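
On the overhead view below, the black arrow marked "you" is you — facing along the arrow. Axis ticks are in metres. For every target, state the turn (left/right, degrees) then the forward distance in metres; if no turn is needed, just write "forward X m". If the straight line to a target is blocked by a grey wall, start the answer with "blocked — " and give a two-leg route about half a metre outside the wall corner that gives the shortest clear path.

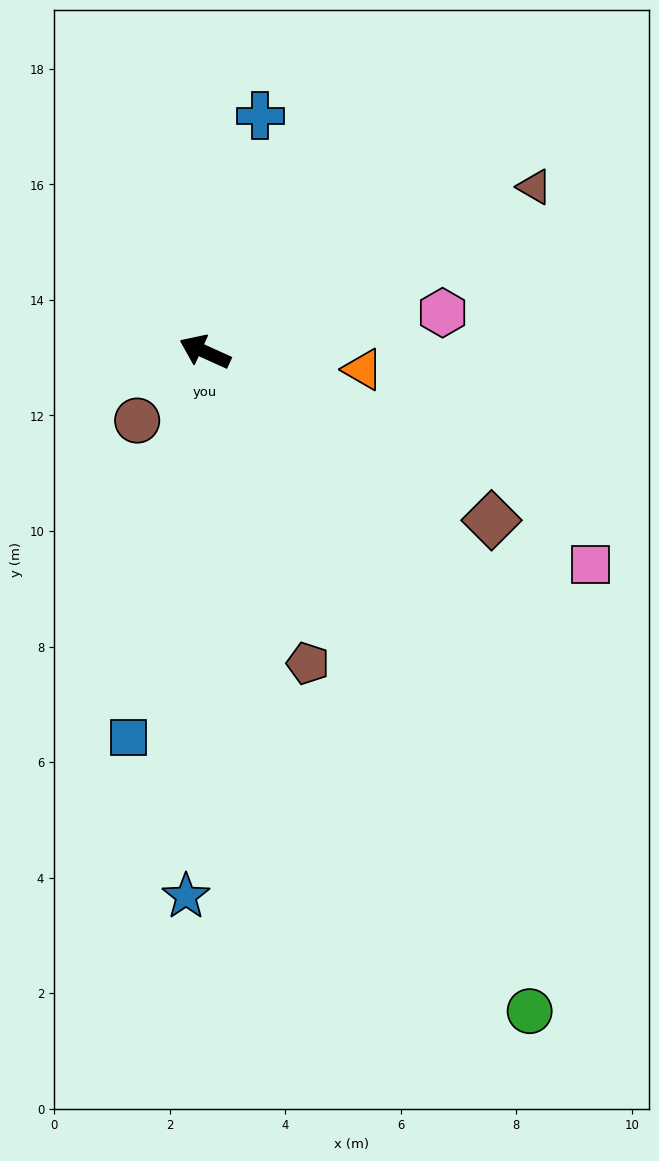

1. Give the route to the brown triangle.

turn right 129°, forward 6.4 m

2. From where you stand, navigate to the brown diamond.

turn left 174°, forward 5.8 m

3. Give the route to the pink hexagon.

turn right 146°, forward 4.2 m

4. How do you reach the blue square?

turn left 103°, forward 6.8 m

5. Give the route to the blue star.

turn left 112°, forward 9.4 m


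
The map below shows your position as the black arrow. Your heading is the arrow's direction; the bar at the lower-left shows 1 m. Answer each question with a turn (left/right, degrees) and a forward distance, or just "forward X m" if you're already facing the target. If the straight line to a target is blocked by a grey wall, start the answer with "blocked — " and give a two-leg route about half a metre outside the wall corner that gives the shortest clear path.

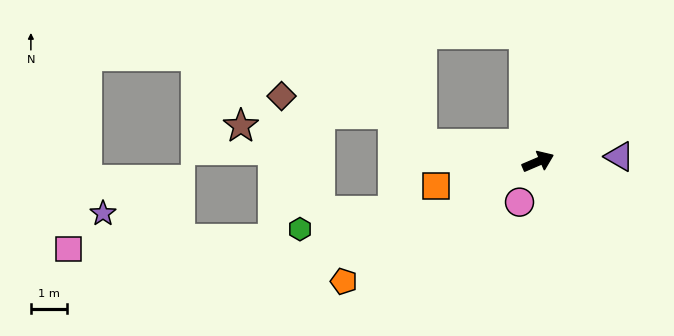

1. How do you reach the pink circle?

turn right 138°, forward 1.2 m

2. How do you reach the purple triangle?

turn right 20°, forward 2.2 m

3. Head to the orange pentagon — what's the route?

turn right 171°, forward 6.3 m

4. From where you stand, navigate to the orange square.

turn left 170°, forward 2.9 m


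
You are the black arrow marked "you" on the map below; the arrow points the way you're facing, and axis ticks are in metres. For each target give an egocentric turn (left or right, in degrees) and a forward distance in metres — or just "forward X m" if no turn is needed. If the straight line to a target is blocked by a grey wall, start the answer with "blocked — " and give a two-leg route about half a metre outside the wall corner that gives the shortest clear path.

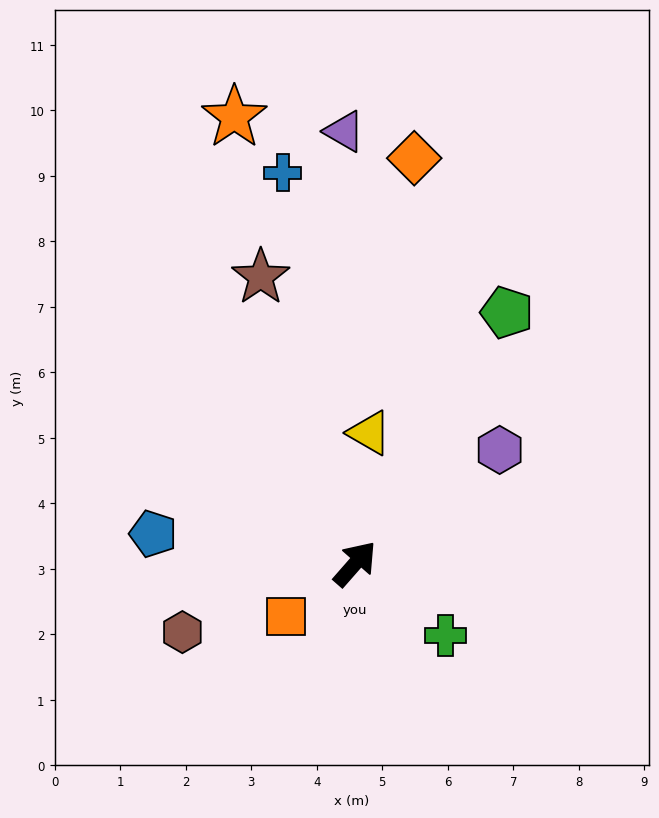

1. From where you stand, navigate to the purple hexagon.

turn right 11°, forward 2.8 m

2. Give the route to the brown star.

turn left 59°, forward 4.6 m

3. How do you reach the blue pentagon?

turn left 123°, forward 3.1 m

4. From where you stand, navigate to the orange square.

turn left 168°, forward 1.3 m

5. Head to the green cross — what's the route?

turn right 87°, forward 1.8 m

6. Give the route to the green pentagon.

turn left 10°, forward 4.5 m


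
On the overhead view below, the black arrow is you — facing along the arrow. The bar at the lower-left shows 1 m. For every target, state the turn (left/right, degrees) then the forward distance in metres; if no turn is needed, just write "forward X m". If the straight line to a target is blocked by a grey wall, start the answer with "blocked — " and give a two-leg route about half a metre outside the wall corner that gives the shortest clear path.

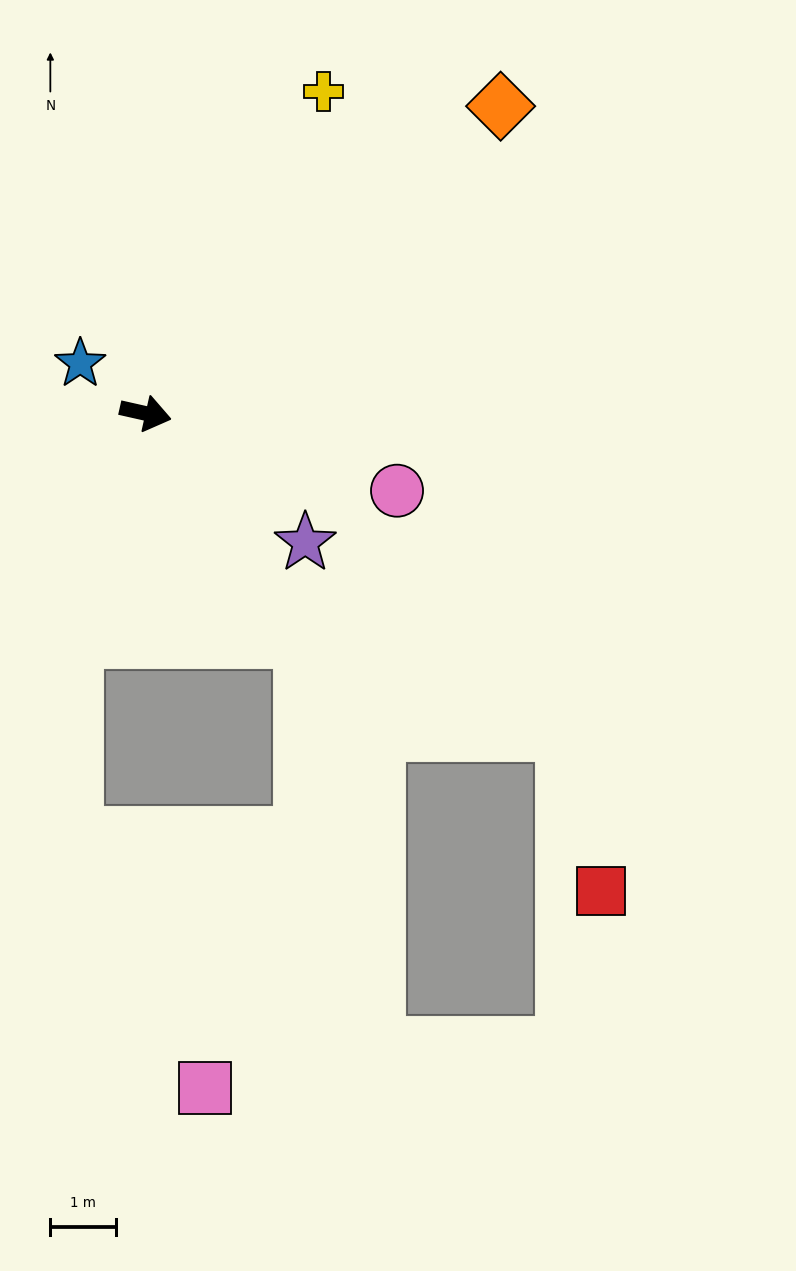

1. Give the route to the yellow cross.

turn left 74°, forward 5.6 m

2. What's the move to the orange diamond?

turn left 54°, forward 7.1 m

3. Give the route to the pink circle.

turn right 4°, forward 4.0 m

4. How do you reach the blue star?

turn left 155°, forward 1.2 m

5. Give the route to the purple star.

turn right 26°, forward 3.1 m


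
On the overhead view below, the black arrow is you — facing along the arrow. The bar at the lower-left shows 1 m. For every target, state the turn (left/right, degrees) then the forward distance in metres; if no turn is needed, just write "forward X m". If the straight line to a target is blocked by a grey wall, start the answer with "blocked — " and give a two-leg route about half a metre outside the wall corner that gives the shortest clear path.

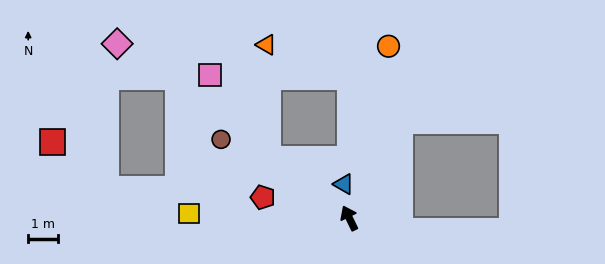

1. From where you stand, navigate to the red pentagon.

turn left 51°, forward 2.9 m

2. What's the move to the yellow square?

turn left 63°, forward 5.3 m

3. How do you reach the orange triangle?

blocked — turn left 28°, forward 3.3 m, then turn right 53°, forward 3.8 m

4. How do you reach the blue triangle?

turn right 17°, forward 1.1 m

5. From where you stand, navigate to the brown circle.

turn left 33°, forward 5.0 m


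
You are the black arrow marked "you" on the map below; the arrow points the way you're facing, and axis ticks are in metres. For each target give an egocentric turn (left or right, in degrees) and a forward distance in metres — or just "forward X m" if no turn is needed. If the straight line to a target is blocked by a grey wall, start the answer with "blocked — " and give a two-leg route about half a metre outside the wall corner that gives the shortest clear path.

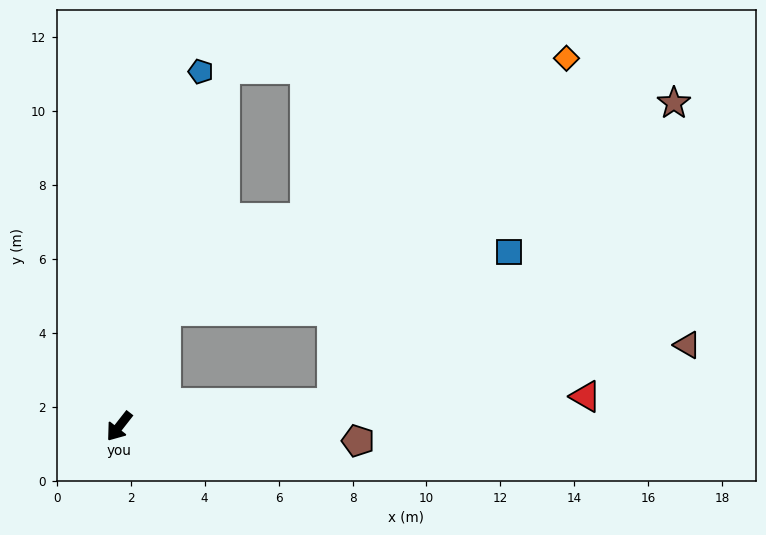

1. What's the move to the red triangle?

turn left 132°, forward 12.6 m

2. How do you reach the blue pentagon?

turn right 155°, forward 9.8 m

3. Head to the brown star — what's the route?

blocked — turn right 164°, forward 3.4 m, then turn right 46°, forward 14.8 m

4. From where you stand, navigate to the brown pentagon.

turn left 125°, forward 6.5 m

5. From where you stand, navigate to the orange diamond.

blocked — turn right 164°, forward 3.4 m, then turn right 36°, forward 12.8 m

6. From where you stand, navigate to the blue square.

blocked — turn left 134°, forward 5.8 m, then turn left 35°, forward 6.3 m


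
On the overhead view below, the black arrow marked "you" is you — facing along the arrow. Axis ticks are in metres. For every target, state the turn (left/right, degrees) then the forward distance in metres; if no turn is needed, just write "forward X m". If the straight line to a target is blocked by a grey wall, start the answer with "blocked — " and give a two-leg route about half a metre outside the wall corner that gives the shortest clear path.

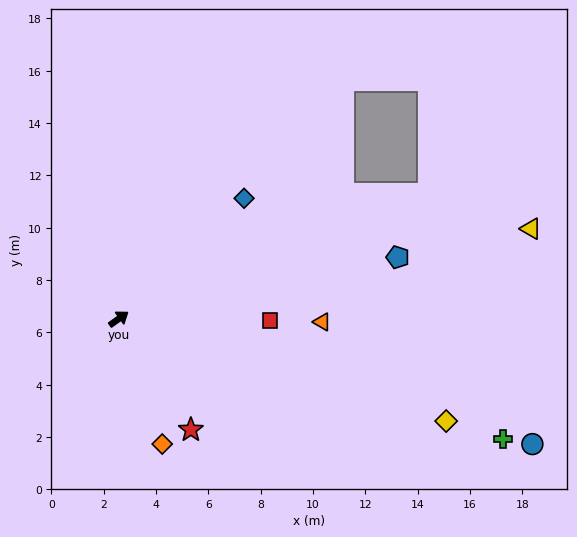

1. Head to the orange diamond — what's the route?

turn right 107°, forward 5.1 m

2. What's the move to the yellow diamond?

turn right 53°, forward 13.1 m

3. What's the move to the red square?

turn right 36°, forward 5.8 m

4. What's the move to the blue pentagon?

turn right 23°, forward 10.9 m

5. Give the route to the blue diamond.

turn left 8°, forward 6.6 m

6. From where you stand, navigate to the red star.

turn right 93°, forward 5.1 m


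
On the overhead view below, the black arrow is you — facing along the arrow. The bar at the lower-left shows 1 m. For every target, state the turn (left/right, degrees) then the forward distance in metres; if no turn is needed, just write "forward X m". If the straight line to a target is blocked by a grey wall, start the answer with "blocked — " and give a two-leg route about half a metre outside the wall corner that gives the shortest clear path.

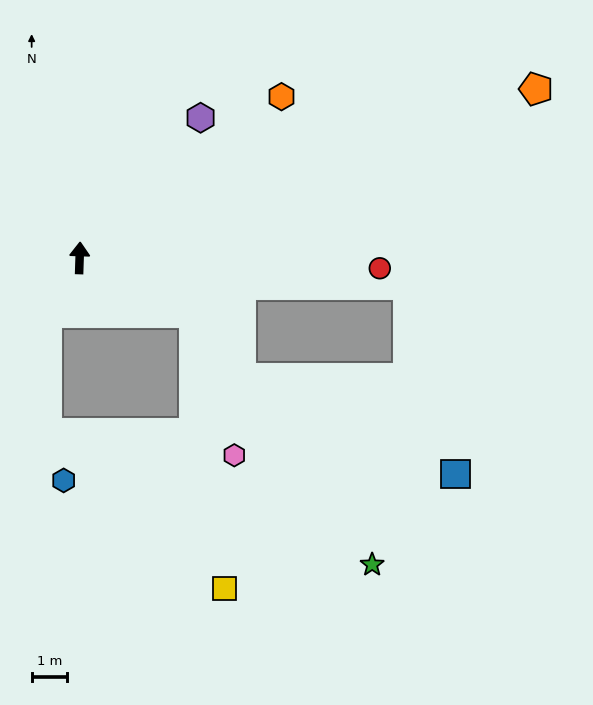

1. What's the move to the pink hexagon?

blocked — turn right 114°, forward 3.6 m, then turn right 48°, forward 4.2 m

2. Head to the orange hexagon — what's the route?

turn right 50°, forward 7.3 m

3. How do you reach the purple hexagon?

turn right 39°, forward 5.3 m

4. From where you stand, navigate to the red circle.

turn right 90°, forward 8.5 m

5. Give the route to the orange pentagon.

turn right 68°, forward 13.8 m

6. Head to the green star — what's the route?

blocked — turn right 114°, forward 3.6 m, then turn right 29°, forward 8.7 m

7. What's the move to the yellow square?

blocked — turn right 114°, forward 3.6 m, then turn right 58°, forward 7.9 m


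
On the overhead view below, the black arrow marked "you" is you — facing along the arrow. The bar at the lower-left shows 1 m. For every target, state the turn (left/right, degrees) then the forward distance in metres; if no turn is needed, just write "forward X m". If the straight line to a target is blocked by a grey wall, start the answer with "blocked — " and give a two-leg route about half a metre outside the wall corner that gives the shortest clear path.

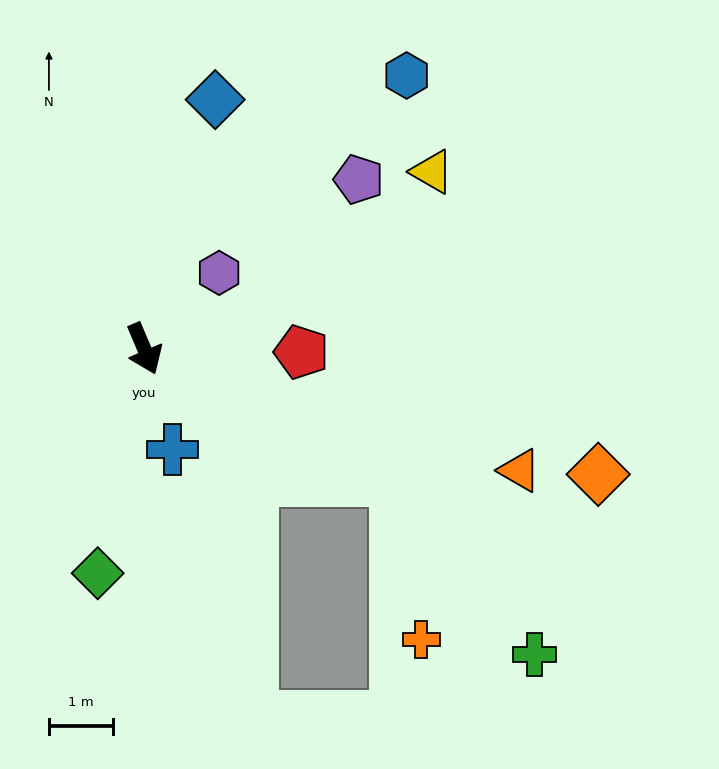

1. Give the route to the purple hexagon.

turn left 112°, forward 1.7 m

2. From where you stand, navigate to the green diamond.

turn right 35°, forward 3.6 m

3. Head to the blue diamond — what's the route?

turn left 141°, forward 4.1 m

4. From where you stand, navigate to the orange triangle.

turn left 49°, forward 6.2 m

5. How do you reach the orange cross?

blocked — turn left 40°, forward 4.4 m, then turn right 54°, forward 2.5 m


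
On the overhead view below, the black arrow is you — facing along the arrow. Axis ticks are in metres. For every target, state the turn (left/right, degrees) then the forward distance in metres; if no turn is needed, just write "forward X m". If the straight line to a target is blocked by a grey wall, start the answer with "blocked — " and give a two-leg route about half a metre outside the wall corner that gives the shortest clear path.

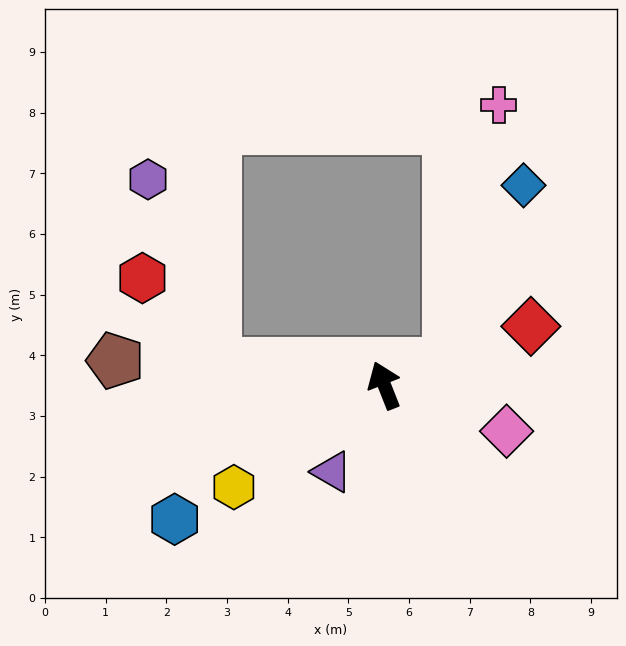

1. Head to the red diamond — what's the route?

turn right 90°, forward 2.6 m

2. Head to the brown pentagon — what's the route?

turn left 63°, forward 4.5 m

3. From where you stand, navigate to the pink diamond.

turn right 132°, forward 2.2 m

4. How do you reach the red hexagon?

blocked — turn left 61°, forward 2.8 m, then turn right 42°, forward 1.9 m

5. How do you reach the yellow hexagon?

turn left 103°, forward 3.0 m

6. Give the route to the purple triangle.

turn left 127°, forward 1.7 m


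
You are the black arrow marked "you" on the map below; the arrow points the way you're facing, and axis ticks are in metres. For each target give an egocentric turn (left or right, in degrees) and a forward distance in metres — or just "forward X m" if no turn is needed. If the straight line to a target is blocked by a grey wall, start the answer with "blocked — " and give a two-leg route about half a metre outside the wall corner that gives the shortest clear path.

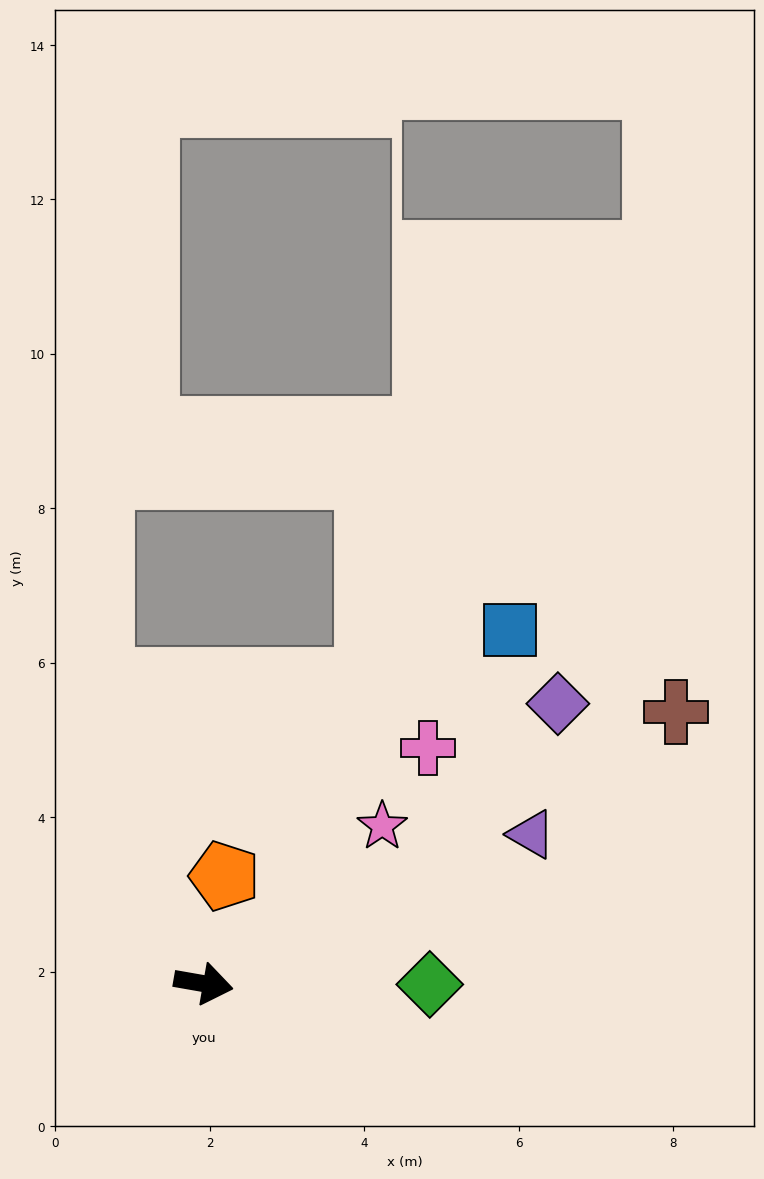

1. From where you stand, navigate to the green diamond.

turn left 10°, forward 2.9 m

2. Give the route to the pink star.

turn left 51°, forward 3.1 m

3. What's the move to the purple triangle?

turn left 34°, forward 4.7 m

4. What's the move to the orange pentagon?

turn left 89°, forward 1.4 m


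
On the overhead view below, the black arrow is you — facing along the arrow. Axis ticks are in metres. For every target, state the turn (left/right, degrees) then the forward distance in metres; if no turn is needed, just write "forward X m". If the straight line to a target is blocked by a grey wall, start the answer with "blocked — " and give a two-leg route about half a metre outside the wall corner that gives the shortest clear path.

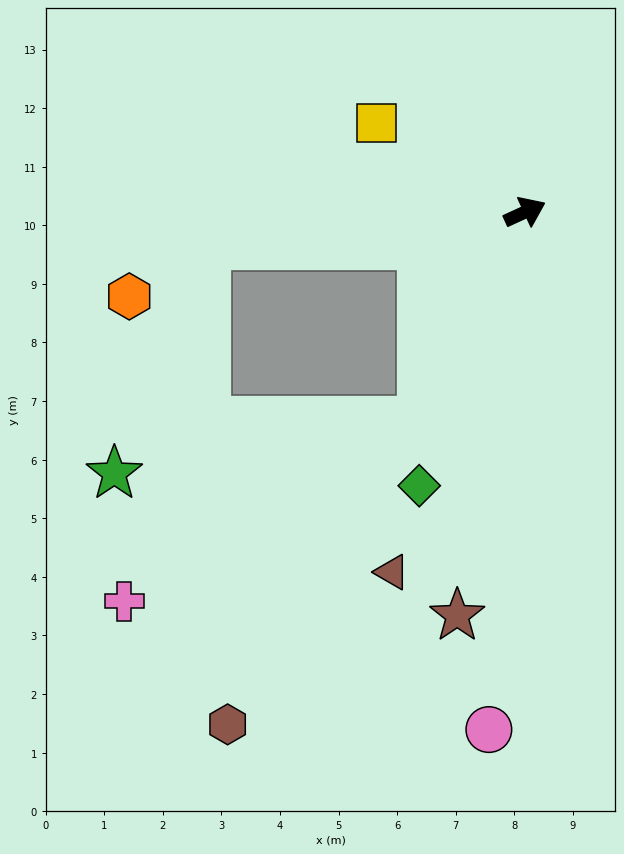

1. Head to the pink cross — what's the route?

blocked — turn right 141°, forward 4.0 m, then turn right 32°, forward 5.9 m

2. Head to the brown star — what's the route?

turn right 124°, forward 7.0 m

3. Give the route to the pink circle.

turn right 119°, forward 8.9 m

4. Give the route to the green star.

blocked — turn right 141°, forward 4.0 m, then turn right 54°, forward 5.3 m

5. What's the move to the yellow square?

turn left 124°, forward 3.0 m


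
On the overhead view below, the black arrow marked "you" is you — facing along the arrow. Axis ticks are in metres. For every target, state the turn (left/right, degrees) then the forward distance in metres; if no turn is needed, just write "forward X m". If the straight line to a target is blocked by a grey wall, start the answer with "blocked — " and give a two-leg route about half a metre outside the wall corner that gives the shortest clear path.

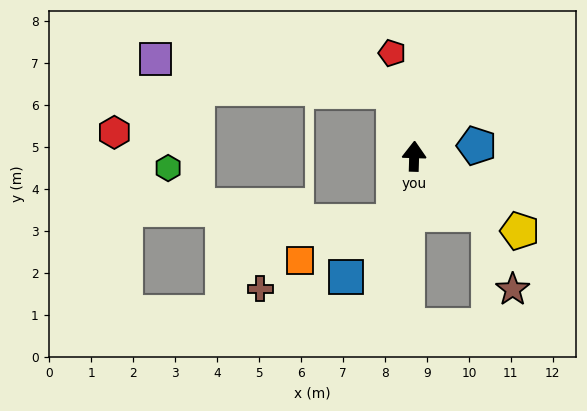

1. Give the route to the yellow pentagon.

turn right 124°, forward 3.1 m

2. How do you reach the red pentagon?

turn left 14°, forward 2.5 m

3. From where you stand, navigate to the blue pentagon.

turn right 79°, forward 1.5 m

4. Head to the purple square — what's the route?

blocked — turn left 19°, forward 1.6 m, then turn left 65°, forward 5.7 m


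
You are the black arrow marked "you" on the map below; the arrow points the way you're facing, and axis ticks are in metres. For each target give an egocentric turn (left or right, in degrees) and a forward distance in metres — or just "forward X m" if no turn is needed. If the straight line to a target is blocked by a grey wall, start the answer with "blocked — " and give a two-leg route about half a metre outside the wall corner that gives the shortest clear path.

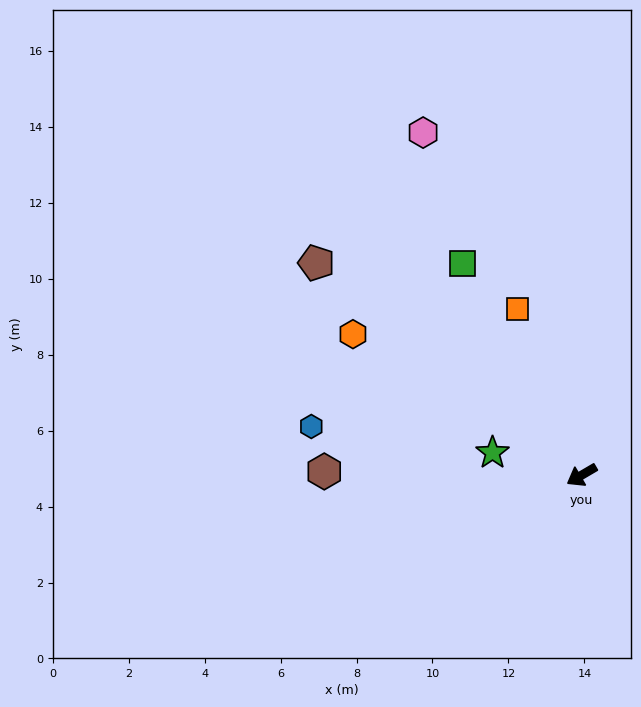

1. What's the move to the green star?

turn right 44°, forward 2.4 m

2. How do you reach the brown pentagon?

turn right 69°, forward 8.9 m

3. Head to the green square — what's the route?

turn right 91°, forward 6.4 m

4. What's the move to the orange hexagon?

turn right 62°, forward 7.1 m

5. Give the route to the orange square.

turn right 99°, forward 4.7 m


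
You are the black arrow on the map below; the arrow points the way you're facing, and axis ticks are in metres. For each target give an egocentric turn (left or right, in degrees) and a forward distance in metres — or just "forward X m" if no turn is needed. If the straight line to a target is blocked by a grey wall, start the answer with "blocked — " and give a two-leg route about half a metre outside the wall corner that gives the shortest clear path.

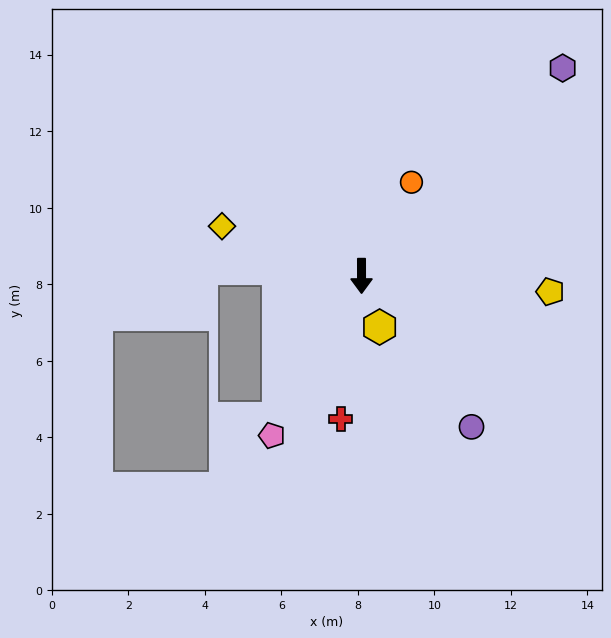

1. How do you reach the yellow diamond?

turn right 110°, forward 3.9 m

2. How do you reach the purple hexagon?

turn left 136°, forward 7.6 m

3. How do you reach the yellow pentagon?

turn left 85°, forward 5.0 m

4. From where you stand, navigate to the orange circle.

turn left 152°, forward 2.8 m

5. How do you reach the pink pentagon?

turn right 29°, forward 4.8 m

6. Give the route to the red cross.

turn right 8°, forward 3.8 m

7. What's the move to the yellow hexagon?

turn left 19°, forward 1.4 m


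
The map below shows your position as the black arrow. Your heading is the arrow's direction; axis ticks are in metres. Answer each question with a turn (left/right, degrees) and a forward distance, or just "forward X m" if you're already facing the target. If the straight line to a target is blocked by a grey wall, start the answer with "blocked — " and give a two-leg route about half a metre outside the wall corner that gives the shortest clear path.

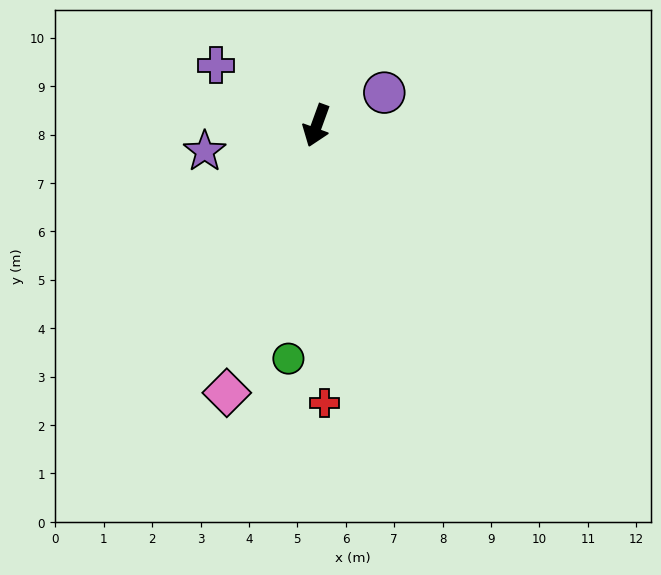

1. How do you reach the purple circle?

turn left 136°, forward 1.6 m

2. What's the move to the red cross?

turn left 22°, forward 5.7 m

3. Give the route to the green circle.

turn left 13°, forward 4.9 m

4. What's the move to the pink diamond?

forward 5.8 m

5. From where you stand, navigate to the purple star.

turn right 57°, forward 2.4 m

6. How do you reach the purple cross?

turn right 101°, forward 2.4 m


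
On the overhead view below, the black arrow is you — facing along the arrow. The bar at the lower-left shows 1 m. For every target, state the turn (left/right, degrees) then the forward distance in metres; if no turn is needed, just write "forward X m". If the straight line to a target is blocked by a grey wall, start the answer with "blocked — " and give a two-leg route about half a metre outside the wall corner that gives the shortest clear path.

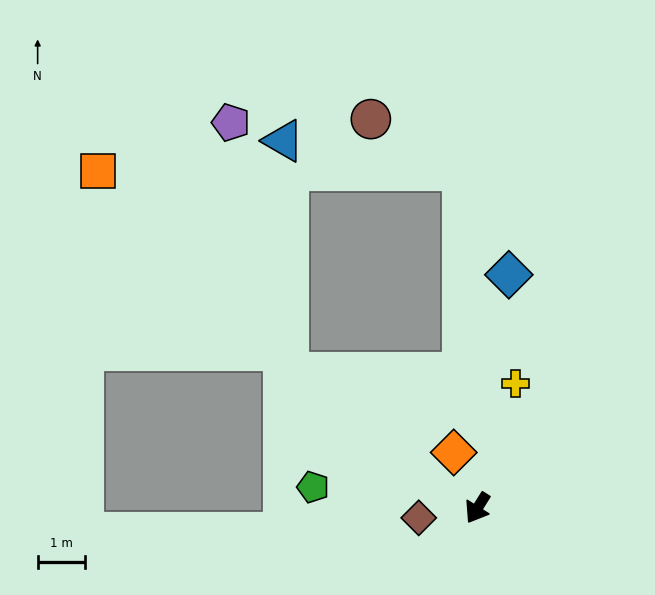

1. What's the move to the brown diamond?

turn right 48°, forward 1.3 m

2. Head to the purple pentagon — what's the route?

blocked — turn right 94°, forward 5.0 m, then turn right 41°, forward 5.5 m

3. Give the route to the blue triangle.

blocked — turn right 94°, forward 5.0 m, then turn right 53°, forward 4.9 m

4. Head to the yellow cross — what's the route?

turn right 165°, forward 2.8 m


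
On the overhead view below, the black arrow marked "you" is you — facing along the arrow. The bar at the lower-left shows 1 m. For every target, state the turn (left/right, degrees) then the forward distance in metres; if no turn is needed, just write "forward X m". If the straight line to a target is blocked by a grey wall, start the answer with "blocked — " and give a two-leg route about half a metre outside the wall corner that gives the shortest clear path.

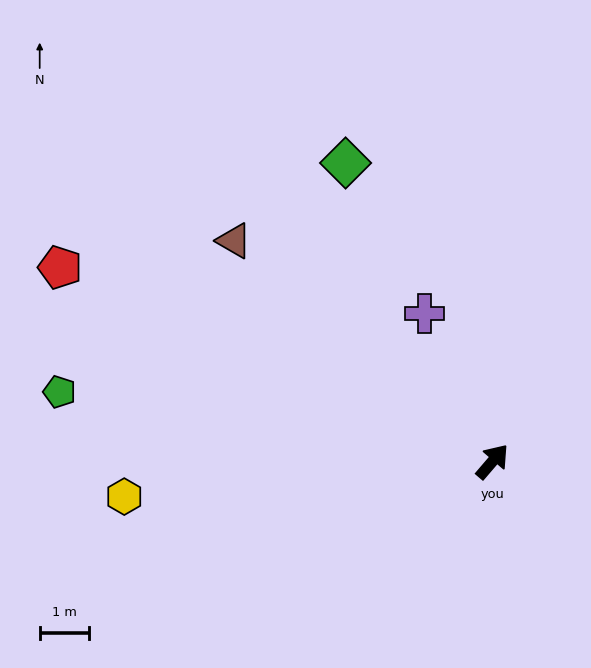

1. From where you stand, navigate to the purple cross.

turn left 65°, forward 3.3 m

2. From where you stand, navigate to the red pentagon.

turn left 106°, forward 9.7 m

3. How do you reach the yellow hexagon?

turn left 136°, forward 7.5 m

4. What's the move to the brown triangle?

turn left 90°, forward 6.9 m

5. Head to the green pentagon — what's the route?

turn left 121°, forward 8.9 m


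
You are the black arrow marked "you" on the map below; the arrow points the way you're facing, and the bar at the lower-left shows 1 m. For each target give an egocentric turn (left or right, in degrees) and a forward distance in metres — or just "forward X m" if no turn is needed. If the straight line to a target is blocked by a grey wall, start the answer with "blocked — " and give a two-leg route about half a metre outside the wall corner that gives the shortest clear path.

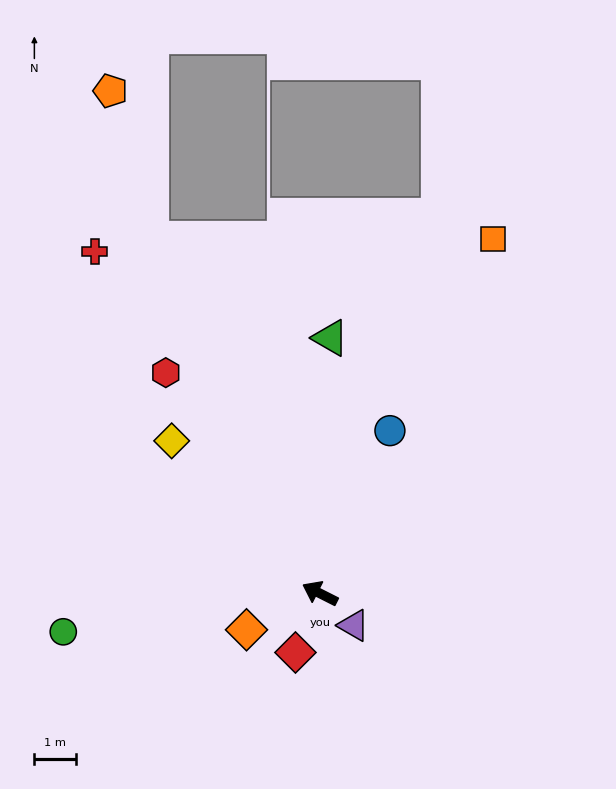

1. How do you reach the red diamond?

turn left 94°, forward 1.5 m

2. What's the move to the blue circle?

turn right 86°, forward 4.2 m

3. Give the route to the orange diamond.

turn left 53°, forward 2.0 m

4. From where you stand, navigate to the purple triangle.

turn left 163°, forward 1.1 m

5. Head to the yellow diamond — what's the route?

turn right 19°, forward 5.1 m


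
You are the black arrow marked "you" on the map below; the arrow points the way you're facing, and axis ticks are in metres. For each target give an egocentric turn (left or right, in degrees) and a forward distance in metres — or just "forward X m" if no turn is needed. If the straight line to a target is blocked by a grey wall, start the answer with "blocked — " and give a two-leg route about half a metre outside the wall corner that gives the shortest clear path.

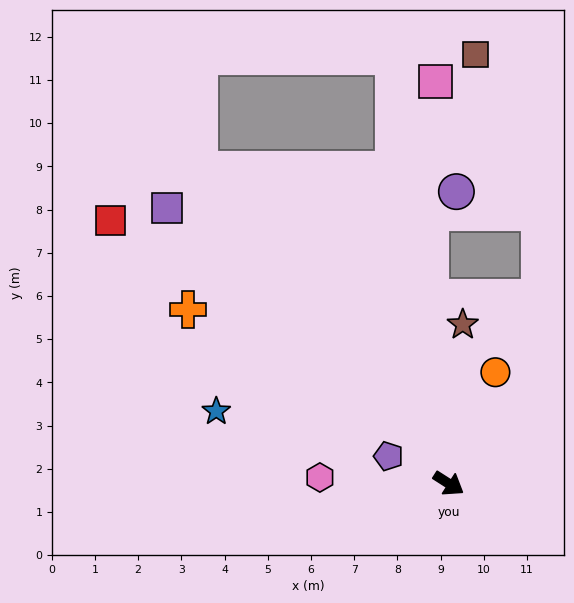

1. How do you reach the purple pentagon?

turn right 172°, forward 1.5 m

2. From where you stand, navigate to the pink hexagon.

turn right 150°, forward 3.0 m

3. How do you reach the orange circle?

turn left 100°, forward 2.8 m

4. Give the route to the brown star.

turn left 118°, forward 3.7 m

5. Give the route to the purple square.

turn left 168°, forward 9.1 m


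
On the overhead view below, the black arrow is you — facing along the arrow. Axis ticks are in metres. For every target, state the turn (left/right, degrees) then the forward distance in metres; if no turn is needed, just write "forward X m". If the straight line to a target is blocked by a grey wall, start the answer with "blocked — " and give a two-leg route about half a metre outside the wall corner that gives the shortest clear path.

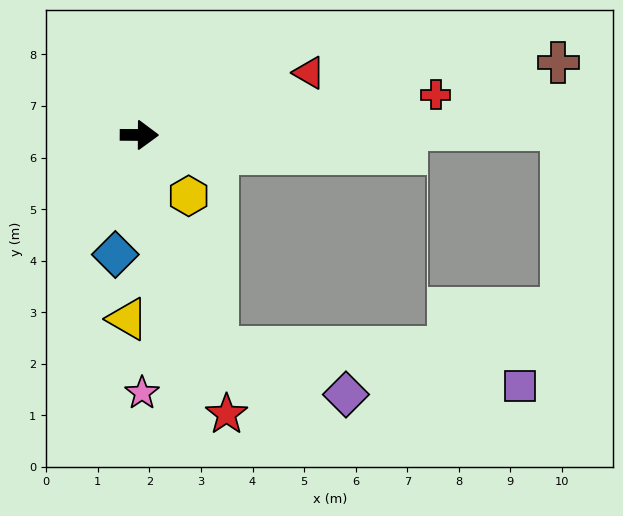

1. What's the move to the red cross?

turn left 8°, forward 5.8 m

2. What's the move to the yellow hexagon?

turn right 51°, forward 1.5 m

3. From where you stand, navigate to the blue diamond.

turn right 101°, forward 2.4 m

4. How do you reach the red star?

turn right 72°, forward 5.7 m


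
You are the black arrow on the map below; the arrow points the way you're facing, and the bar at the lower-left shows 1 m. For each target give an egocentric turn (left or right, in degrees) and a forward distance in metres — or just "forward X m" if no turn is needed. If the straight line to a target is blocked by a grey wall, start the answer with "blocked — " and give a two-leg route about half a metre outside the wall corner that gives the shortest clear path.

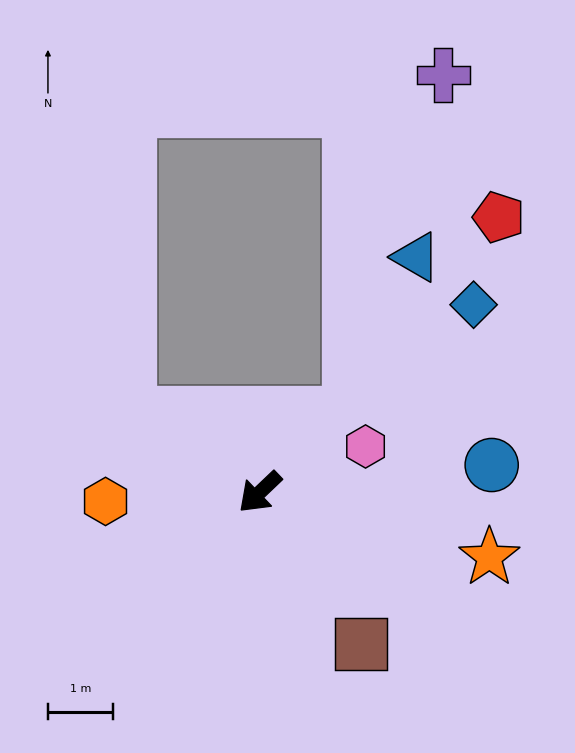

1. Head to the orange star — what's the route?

turn left 121°, forward 3.7 m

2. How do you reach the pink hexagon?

turn left 160°, forward 1.8 m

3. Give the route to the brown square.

turn left 80°, forward 2.8 m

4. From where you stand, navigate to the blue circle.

turn left 143°, forward 3.6 m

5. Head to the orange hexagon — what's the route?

turn right 40°, forward 2.4 m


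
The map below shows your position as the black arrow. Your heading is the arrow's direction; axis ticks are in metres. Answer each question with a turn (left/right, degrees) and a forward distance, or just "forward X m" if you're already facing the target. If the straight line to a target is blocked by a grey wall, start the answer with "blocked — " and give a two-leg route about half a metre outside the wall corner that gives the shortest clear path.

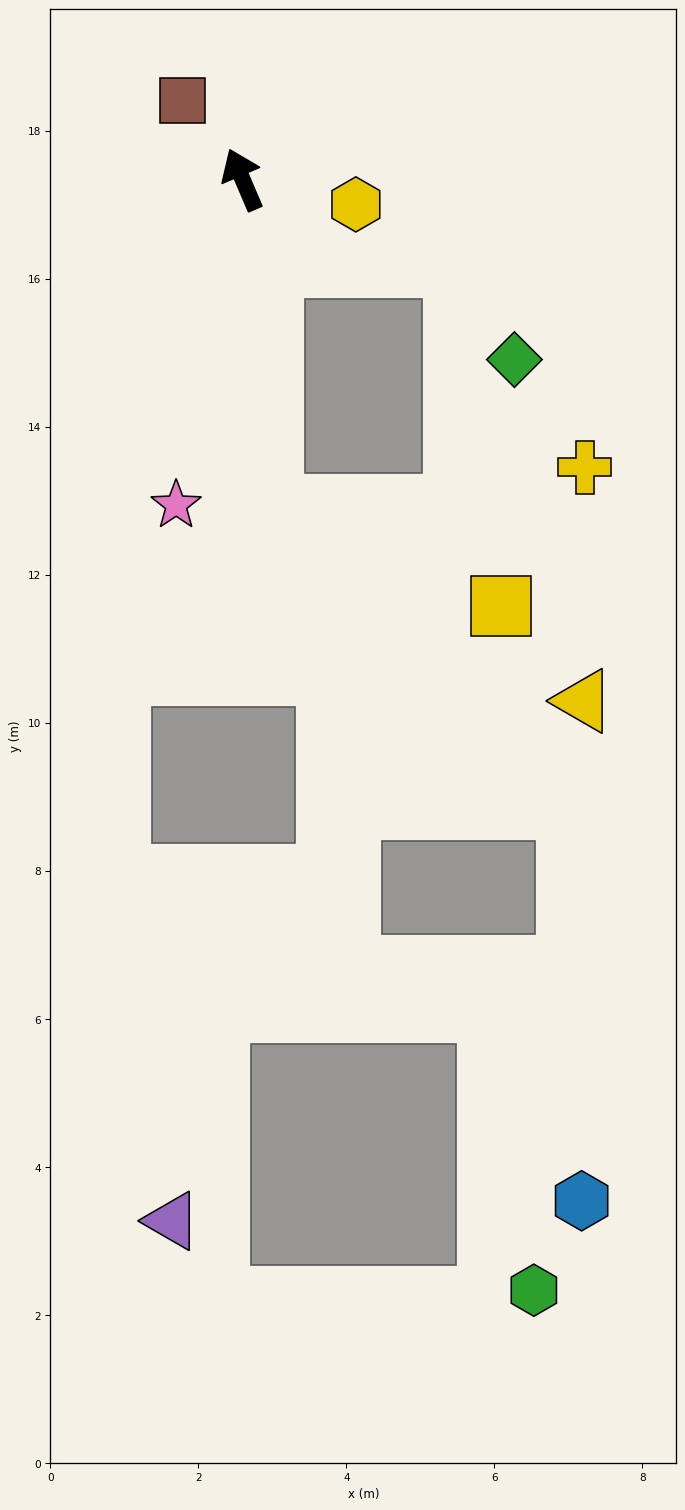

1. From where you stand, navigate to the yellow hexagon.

turn right 126°, forward 1.6 m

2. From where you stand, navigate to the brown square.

turn left 14°, forward 1.3 m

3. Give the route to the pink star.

turn left 145°, forward 4.5 m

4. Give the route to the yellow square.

blocked — turn left 162°, forward 4.4 m, then turn left 61°, forward 3.4 m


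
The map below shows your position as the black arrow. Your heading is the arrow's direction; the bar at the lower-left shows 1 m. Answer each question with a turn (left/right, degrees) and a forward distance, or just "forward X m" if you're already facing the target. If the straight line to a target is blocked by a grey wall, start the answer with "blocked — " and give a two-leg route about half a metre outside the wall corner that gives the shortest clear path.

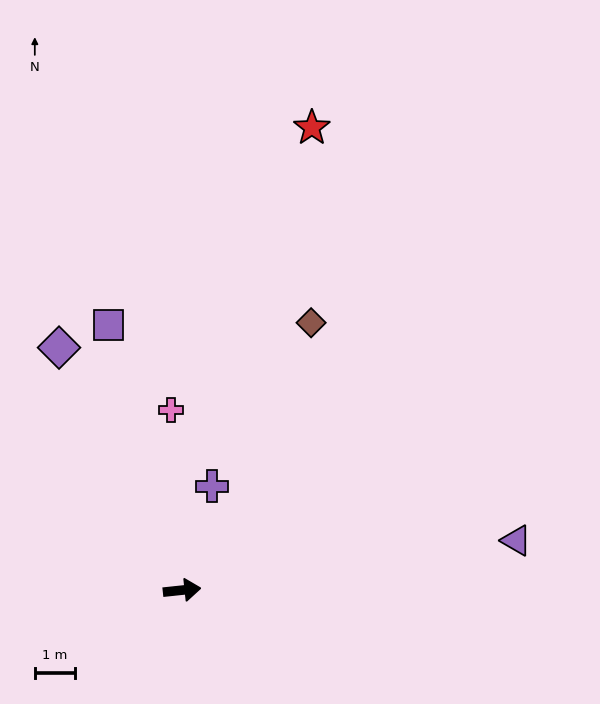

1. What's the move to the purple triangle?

turn left 2°, forward 8.3 m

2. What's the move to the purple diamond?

turn left 111°, forward 6.7 m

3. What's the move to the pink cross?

turn left 88°, forward 4.5 m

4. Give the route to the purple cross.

turn left 68°, forward 2.7 m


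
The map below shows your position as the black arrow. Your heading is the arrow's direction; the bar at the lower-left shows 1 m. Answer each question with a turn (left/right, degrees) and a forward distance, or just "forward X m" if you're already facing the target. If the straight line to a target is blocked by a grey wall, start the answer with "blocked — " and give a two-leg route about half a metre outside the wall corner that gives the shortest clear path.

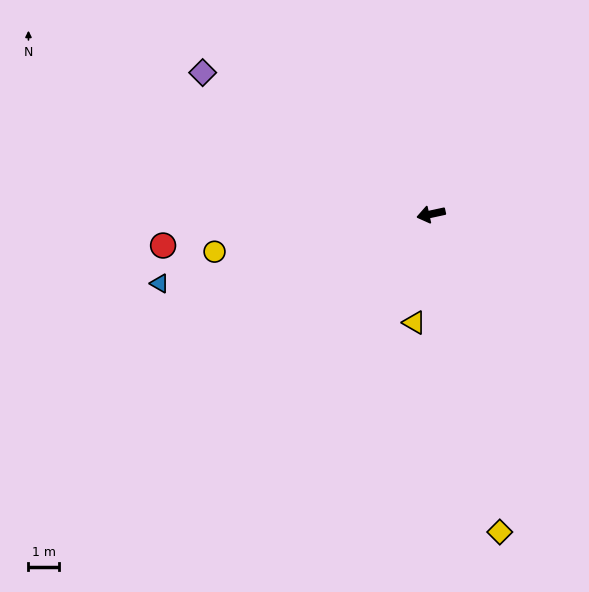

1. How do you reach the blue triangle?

turn left 2°, forward 9.1 m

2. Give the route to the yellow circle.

turn right 2°, forward 7.1 m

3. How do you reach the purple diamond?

turn right 44°, forward 8.7 m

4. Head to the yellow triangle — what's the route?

turn left 69°, forward 3.6 m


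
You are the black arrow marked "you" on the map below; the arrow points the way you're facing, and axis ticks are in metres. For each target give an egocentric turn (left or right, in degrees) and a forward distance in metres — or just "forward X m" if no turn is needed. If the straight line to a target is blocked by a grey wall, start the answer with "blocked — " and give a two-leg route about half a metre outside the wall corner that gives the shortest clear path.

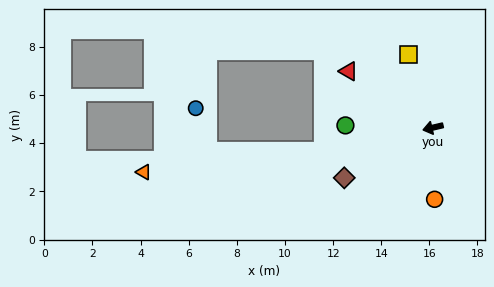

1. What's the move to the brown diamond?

turn left 16°, forward 4.2 m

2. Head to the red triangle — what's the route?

turn right 47°, forward 4.2 m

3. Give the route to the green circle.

turn right 15°, forward 3.6 m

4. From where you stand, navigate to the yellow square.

turn right 85°, forward 3.2 m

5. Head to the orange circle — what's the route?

turn left 78°, forward 3.0 m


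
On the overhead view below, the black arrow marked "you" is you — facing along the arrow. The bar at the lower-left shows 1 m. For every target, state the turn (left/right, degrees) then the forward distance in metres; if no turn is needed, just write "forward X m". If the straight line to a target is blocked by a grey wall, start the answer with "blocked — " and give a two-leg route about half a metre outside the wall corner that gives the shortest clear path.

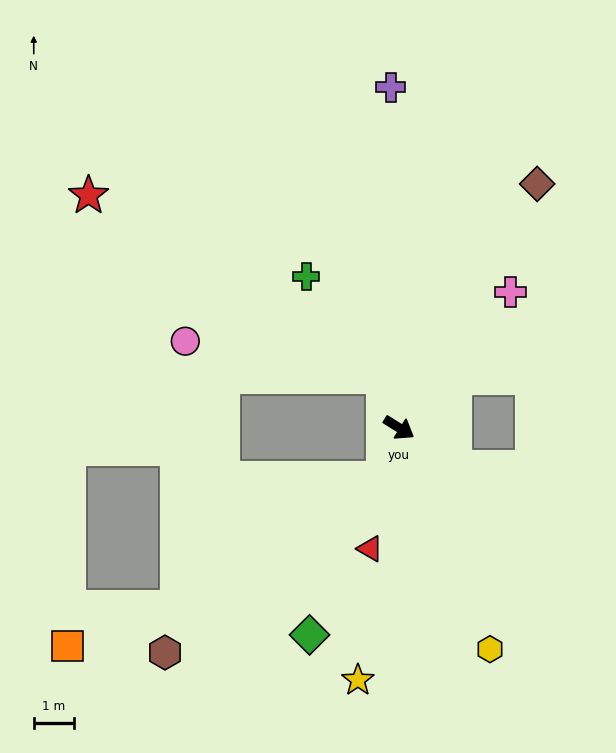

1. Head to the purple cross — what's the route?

turn left 123°, forward 8.5 m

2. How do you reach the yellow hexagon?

turn right 36°, forward 5.9 m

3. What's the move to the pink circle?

blocked — turn left 139°, forward 1.3 m, then turn left 63°, forward 5.0 m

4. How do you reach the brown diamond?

turn left 93°, forward 7.0 m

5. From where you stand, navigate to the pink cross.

turn left 83°, forward 4.4 m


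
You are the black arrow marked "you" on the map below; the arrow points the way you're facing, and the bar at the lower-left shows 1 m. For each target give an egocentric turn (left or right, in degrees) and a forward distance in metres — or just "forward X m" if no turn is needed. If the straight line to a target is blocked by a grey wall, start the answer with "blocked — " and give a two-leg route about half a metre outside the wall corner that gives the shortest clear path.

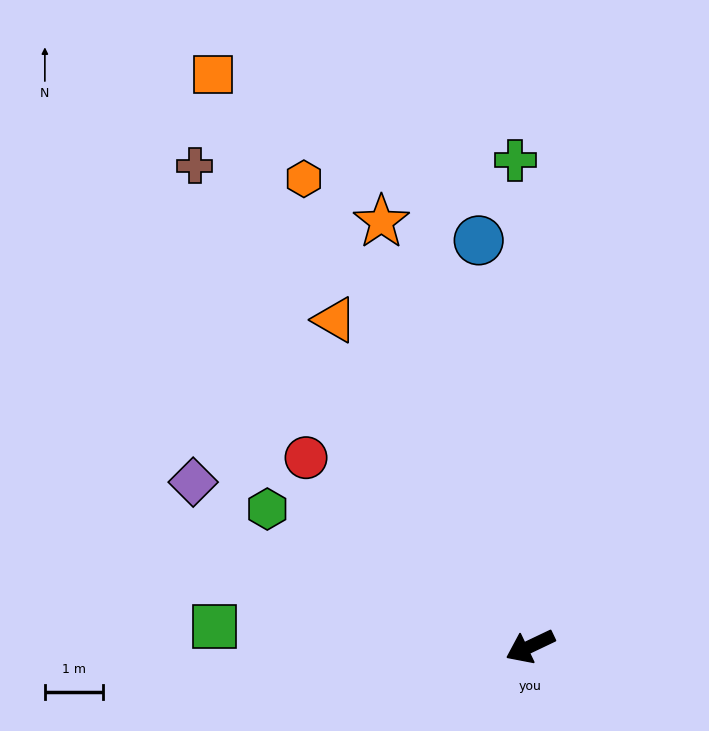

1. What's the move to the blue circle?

turn right 108°, forward 7.1 m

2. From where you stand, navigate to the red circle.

turn right 66°, forward 5.1 m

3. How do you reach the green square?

turn right 29°, forward 5.4 m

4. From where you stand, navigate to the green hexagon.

turn right 53°, forward 5.1 m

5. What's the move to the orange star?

turn right 96°, forward 7.8 m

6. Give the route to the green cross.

turn right 114°, forward 8.4 m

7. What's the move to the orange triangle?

turn right 85°, forward 6.6 m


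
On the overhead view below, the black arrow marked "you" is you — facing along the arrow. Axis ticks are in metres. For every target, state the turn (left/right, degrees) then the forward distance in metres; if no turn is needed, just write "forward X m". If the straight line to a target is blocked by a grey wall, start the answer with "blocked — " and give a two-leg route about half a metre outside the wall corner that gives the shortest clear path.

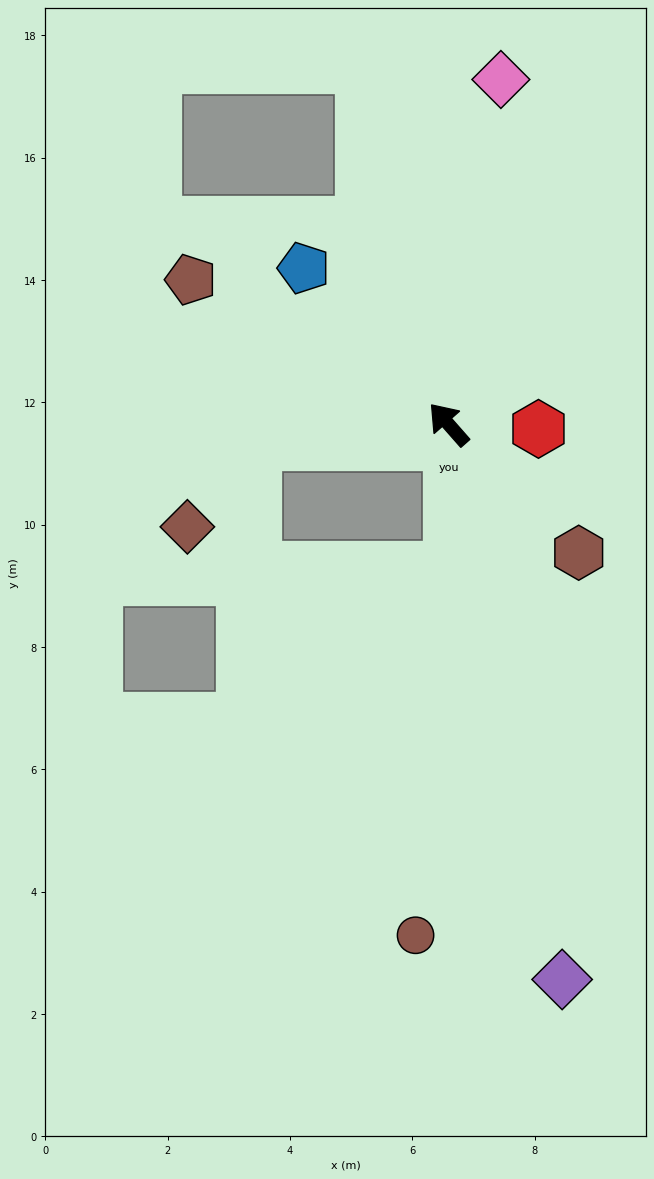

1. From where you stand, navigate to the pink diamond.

turn right 50°, forward 5.7 m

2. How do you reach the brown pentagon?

turn left 19°, forward 4.8 m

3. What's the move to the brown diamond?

blocked — turn left 55°, forward 3.2 m, then turn left 44°, forward 1.7 m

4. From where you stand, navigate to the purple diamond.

turn left 150°, forward 9.3 m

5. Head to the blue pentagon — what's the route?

forward 3.5 m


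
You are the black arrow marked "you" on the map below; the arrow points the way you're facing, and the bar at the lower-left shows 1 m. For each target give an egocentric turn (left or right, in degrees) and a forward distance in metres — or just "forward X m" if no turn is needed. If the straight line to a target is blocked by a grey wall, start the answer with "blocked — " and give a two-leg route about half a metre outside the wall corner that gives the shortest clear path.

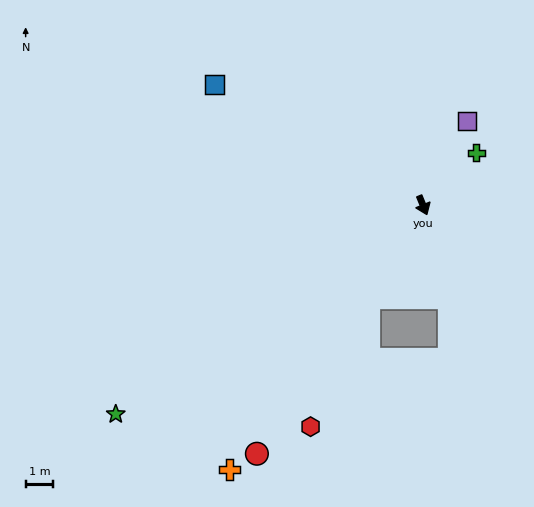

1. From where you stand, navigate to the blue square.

turn right 142°, forward 8.7 m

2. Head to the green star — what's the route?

turn right 78°, forward 13.4 m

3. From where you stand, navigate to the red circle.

turn right 56°, forward 10.8 m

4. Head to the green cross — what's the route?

turn left 112°, forward 2.7 m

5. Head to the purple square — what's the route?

turn left 130°, forward 3.4 m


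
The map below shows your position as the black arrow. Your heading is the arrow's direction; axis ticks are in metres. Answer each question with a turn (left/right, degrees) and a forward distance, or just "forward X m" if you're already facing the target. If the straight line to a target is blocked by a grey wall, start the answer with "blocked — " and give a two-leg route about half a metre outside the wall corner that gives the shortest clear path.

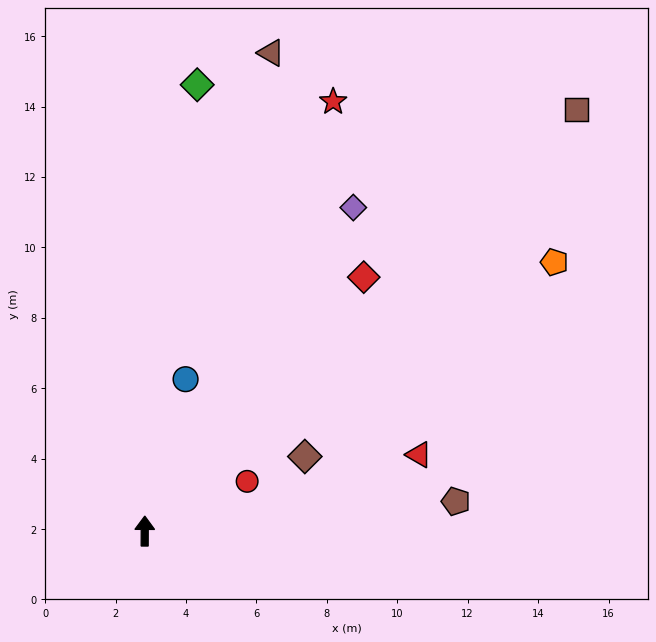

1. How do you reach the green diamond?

turn right 6°, forward 12.8 m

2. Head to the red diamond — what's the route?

turn right 41°, forward 9.5 m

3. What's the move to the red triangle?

turn right 74°, forward 8.1 m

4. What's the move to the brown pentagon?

turn right 84°, forward 8.9 m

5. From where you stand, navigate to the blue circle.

turn right 15°, forward 4.5 m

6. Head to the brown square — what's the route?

turn right 45°, forward 17.1 m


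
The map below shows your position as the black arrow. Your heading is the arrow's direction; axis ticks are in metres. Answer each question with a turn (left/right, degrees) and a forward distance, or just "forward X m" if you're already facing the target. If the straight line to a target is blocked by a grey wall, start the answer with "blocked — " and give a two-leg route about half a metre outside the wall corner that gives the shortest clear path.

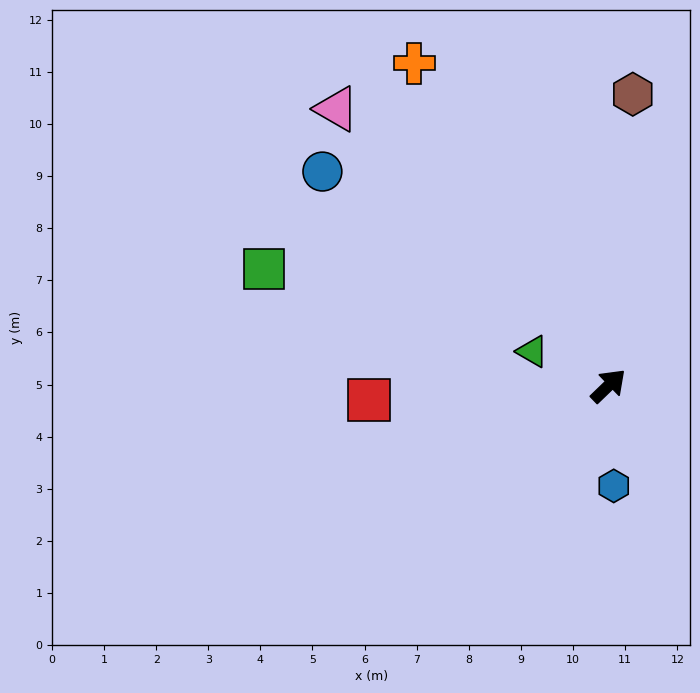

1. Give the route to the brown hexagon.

turn left 41°, forward 5.6 m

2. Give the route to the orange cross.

turn left 77°, forward 7.2 m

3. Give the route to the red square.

turn left 140°, forward 4.6 m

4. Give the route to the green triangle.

turn left 112°, forward 1.6 m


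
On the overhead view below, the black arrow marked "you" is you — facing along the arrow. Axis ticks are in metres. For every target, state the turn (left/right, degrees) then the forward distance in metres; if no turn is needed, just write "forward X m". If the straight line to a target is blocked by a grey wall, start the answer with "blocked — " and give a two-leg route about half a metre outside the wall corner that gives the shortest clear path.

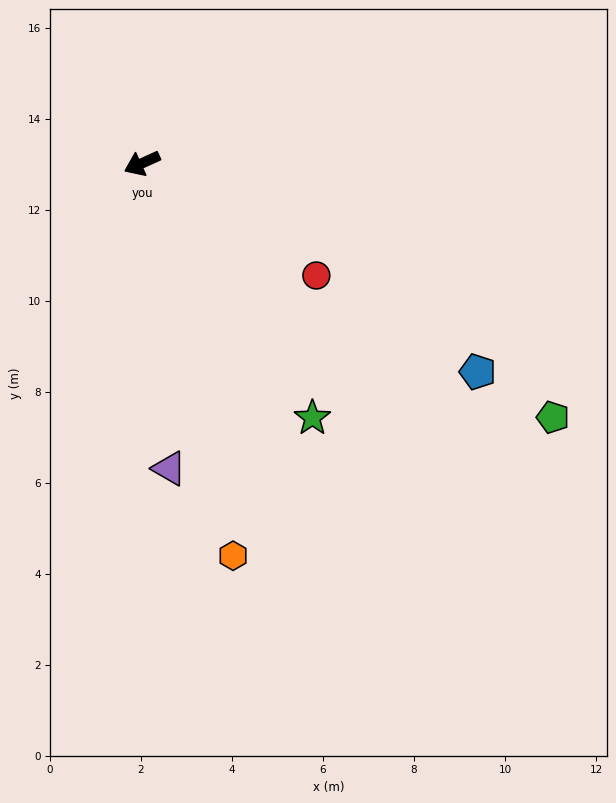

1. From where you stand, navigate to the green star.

turn left 99°, forward 6.7 m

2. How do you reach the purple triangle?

turn left 71°, forward 6.7 m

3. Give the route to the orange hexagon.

turn left 79°, forward 8.9 m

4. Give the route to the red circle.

turn left 123°, forward 4.6 m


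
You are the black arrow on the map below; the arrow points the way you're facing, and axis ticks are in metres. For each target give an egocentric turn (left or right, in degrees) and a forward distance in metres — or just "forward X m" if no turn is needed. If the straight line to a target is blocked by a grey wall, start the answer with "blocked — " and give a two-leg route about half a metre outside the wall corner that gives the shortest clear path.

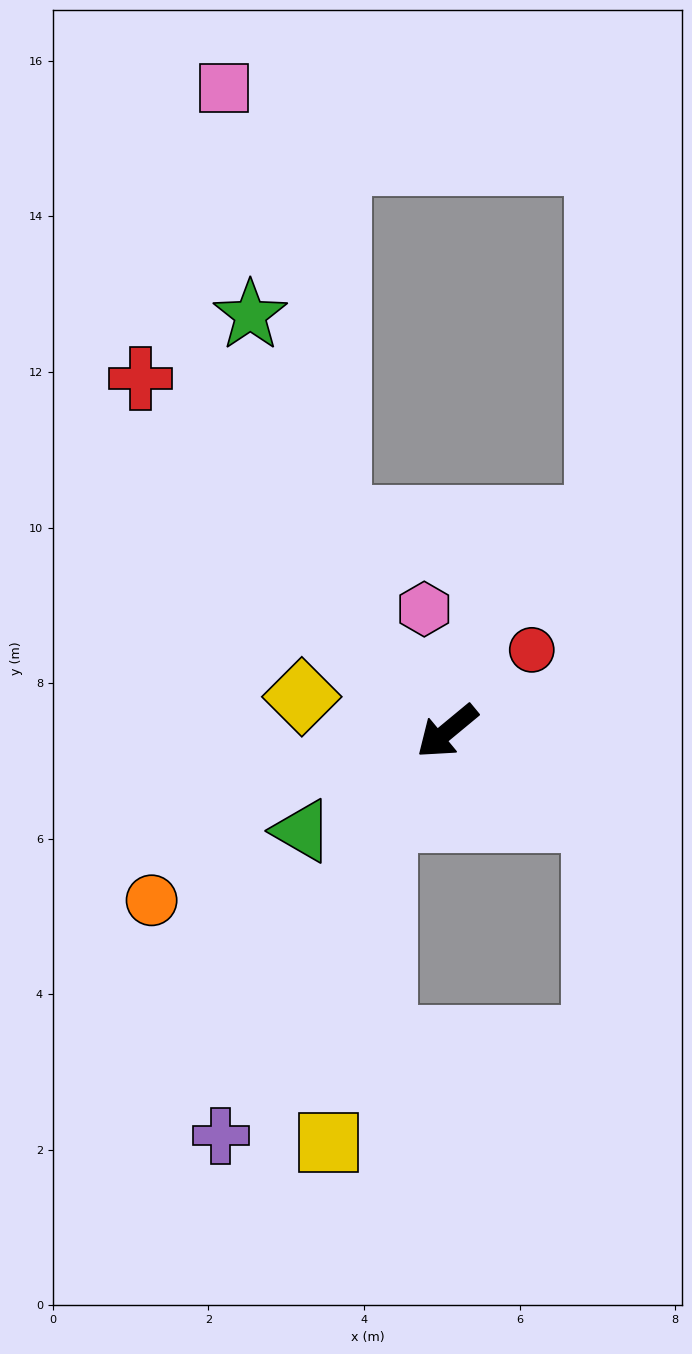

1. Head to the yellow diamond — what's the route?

turn right 53°, forward 1.9 m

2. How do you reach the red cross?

turn right 89°, forward 6.0 m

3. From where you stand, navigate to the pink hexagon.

turn right 119°, forward 1.6 m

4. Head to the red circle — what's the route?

turn right 176°, forward 1.5 m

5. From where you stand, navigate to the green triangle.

turn right 5°, forward 2.3 m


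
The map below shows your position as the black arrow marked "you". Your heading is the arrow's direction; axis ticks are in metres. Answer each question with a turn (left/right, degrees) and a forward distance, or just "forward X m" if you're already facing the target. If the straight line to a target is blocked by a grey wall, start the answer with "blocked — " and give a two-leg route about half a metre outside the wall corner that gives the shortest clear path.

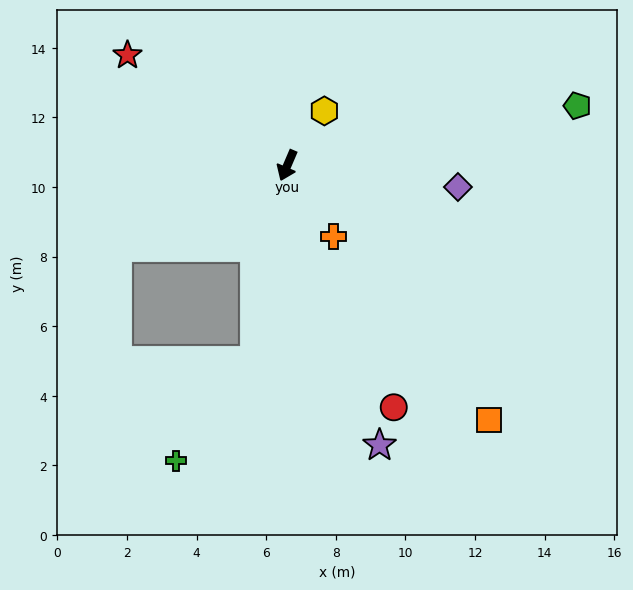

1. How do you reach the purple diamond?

turn left 106°, forward 4.9 m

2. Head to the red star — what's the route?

turn right 101°, forward 5.6 m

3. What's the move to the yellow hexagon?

turn left 169°, forward 1.9 m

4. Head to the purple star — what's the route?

turn left 41°, forward 8.5 m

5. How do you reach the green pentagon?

turn left 125°, forward 8.5 m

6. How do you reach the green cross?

blocked — turn left 14°, forward 5.7 m, then turn right 29°, forward 3.7 m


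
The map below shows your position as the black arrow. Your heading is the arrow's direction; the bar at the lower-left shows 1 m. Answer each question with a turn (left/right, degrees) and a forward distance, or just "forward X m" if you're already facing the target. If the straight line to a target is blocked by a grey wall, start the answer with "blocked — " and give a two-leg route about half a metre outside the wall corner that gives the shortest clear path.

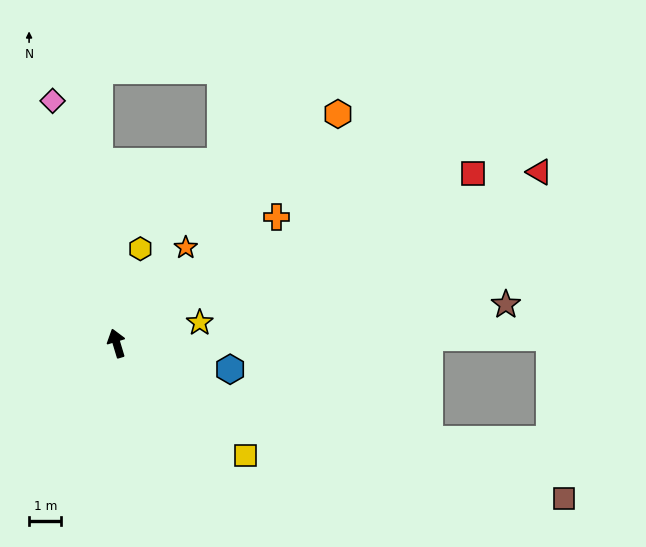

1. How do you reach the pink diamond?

turn right 2°, forward 7.7 m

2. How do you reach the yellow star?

turn right 93°, forward 2.6 m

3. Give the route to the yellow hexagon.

turn right 31°, forward 3.0 m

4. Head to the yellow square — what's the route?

turn right 148°, forward 5.3 m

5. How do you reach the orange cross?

turn right 68°, forward 6.3 m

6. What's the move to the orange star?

turn right 53°, forward 3.7 m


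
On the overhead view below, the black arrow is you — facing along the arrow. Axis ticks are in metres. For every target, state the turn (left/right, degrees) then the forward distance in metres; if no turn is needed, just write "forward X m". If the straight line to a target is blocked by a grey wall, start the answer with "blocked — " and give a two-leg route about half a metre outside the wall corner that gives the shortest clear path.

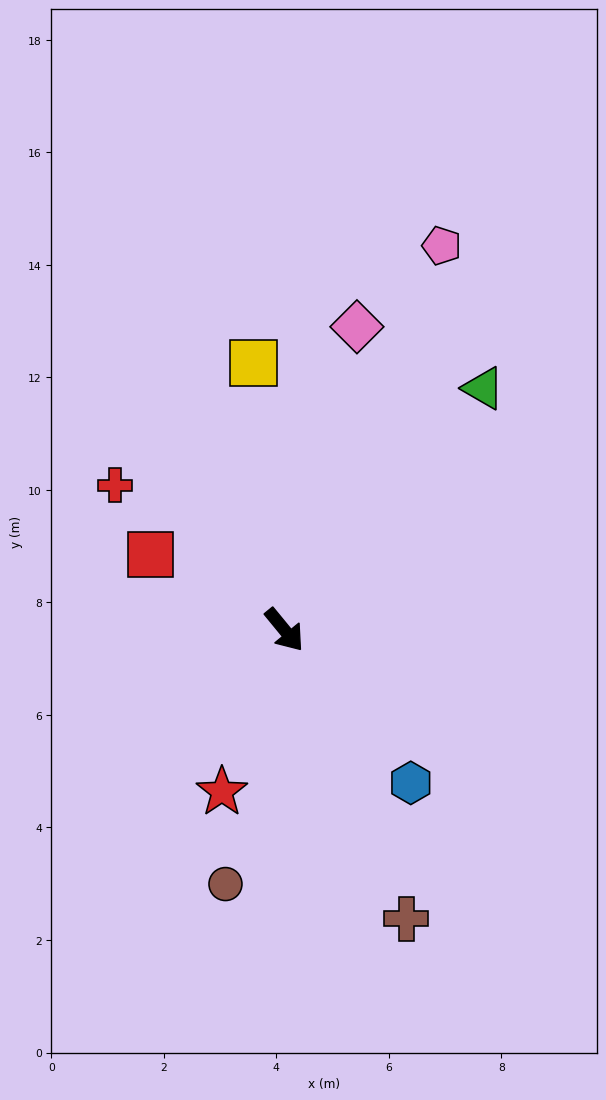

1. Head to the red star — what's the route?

turn right 61°, forward 3.1 m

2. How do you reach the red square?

turn right 159°, forward 2.7 m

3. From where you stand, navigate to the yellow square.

turn left 147°, forward 4.8 m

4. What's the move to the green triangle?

turn left 101°, forward 5.6 m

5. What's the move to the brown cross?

turn right 16°, forward 5.6 m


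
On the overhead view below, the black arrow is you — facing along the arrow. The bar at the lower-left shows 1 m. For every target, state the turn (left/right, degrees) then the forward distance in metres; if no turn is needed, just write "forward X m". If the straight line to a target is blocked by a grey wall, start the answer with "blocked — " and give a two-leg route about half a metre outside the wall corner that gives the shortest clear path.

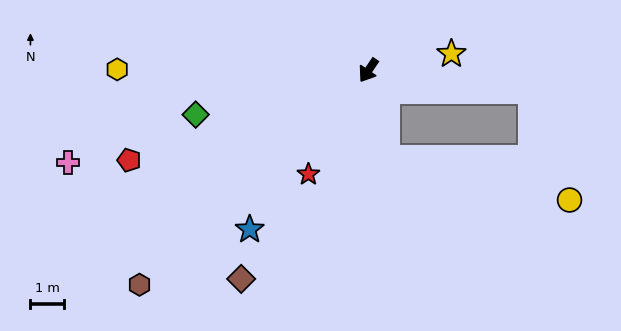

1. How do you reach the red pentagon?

turn right 35°, forward 7.6 m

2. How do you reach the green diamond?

turn right 42°, forward 5.3 m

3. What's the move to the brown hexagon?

turn right 13°, forward 9.3 m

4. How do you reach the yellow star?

turn left 135°, forward 2.5 m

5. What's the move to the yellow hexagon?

turn right 56°, forward 7.5 m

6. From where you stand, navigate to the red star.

turn left 4°, forward 3.6 m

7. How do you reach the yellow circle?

blocked — turn left 46°, forward 2.7 m, then turn left 66°, forward 5.6 m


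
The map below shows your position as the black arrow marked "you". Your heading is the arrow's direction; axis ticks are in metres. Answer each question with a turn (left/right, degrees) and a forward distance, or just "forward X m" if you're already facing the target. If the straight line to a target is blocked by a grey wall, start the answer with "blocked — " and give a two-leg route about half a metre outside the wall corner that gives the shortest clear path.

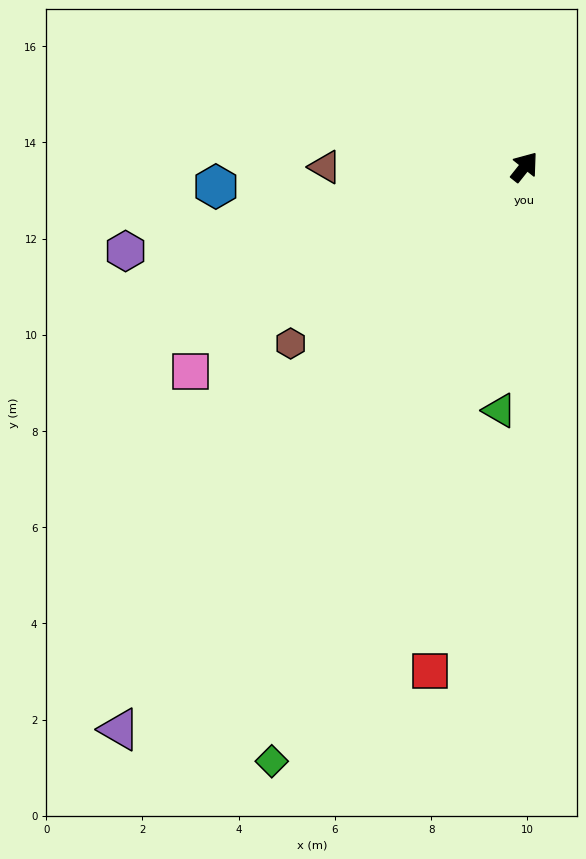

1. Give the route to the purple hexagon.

turn left 140°, forward 8.5 m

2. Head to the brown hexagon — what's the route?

turn left 166°, forward 6.1 m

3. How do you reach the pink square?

turn left 160°, forward 8.1 m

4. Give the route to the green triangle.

turn right 147°, forward 5.1 m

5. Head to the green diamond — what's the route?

turn right 165°, forward 13.4 m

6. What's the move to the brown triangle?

turn left 129°, forward 4.1 m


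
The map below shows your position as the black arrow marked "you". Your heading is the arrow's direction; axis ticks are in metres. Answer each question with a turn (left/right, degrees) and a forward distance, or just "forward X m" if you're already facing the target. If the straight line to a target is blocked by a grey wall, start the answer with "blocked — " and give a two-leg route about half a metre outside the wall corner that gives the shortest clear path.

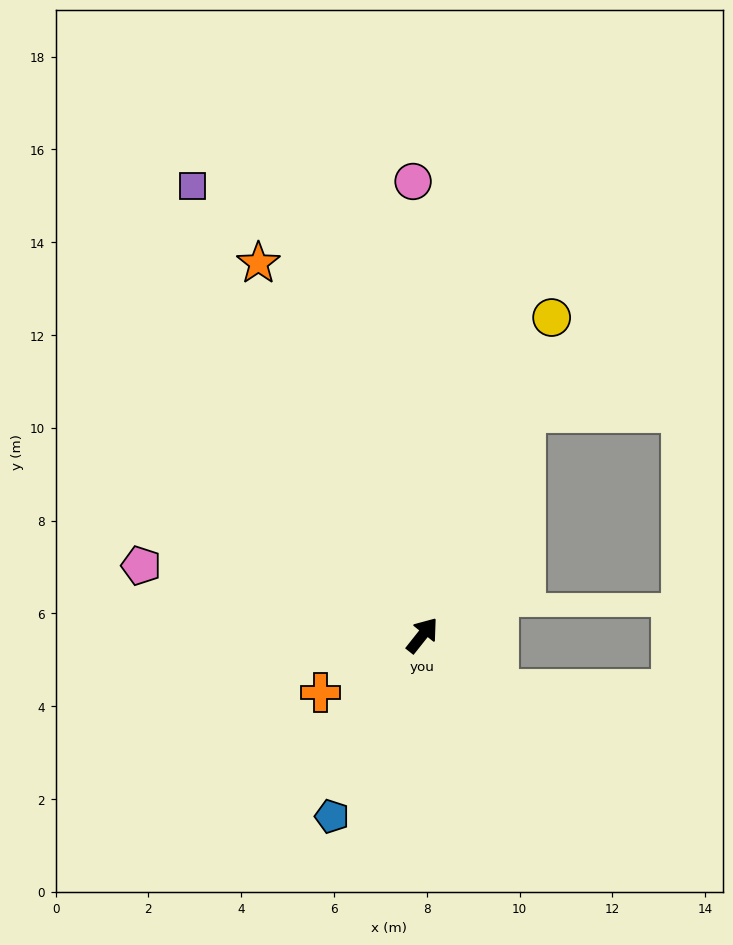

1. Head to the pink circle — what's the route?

turn left 40°, forward 9.8 m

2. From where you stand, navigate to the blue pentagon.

turn right 168°, forward 4.4 m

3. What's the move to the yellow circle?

turn left 16°, forward 7.4 m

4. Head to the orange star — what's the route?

turn left 62°, forward 8.8 m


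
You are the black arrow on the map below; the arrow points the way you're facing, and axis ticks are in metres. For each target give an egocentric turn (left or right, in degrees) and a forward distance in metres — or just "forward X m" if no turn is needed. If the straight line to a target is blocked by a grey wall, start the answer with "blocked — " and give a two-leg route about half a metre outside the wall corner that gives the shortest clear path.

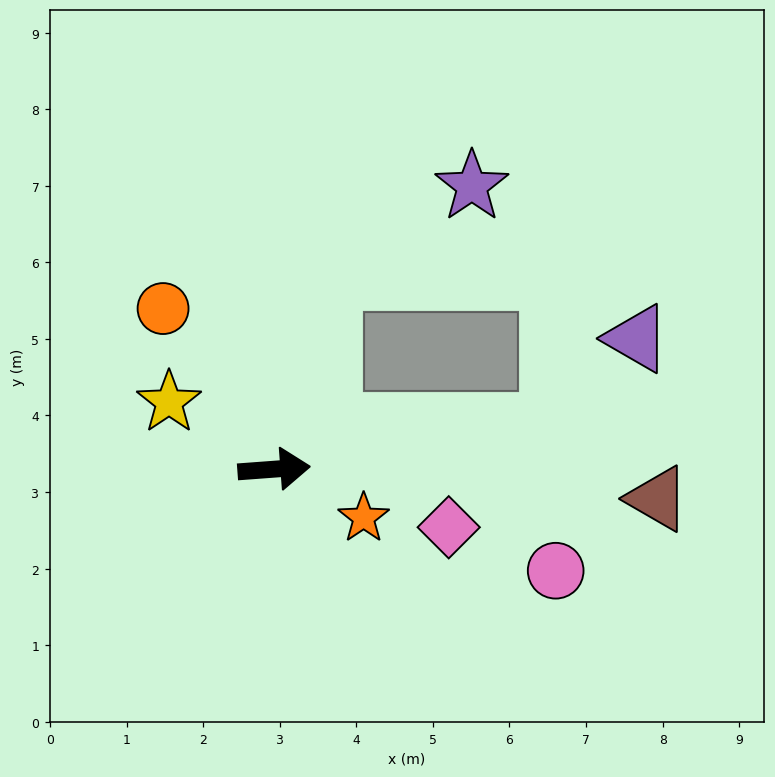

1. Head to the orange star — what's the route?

turn right 33°, forward 1.3 m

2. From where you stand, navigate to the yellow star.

turn left 143°, forward 1.6 m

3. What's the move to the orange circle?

turn left 120°, forward 2.6 m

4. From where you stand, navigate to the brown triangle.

turn right 9°, forward 5.0 m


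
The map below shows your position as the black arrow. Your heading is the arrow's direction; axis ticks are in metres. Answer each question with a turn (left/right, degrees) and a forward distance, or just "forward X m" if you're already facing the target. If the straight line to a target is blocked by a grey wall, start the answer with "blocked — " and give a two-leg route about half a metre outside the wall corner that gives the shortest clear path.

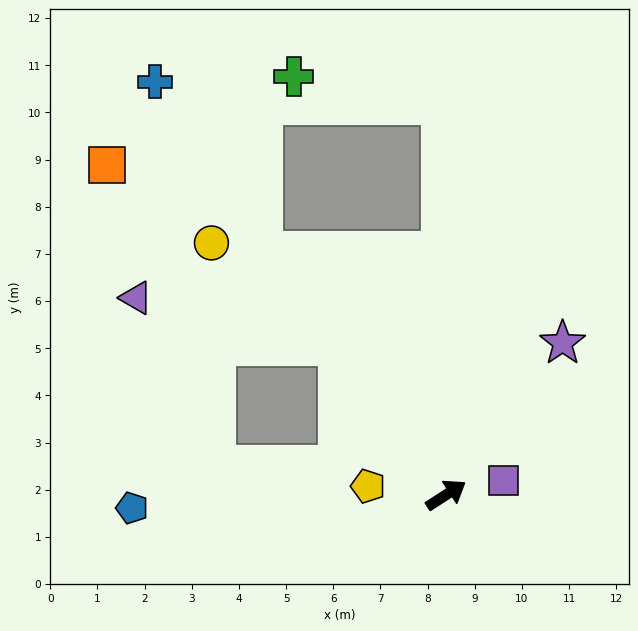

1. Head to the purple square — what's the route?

turn right 19°, forward 1.3 m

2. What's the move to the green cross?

blocked — turn left 58°, forward 8.3 m, then turn left 78°, forward 3.2 m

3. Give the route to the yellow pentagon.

turn left 141°, forward 1.7 m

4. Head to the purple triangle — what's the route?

blocked — turn left 93°, forward 3.9 m, then turn left 41°, forward 4.4 m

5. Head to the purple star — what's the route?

turn left 20°, forward 4.1 m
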